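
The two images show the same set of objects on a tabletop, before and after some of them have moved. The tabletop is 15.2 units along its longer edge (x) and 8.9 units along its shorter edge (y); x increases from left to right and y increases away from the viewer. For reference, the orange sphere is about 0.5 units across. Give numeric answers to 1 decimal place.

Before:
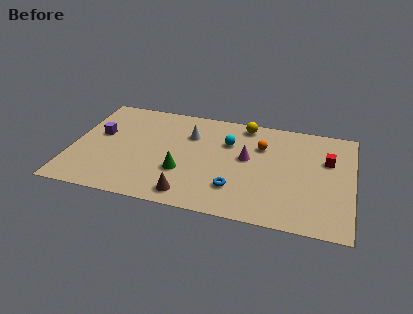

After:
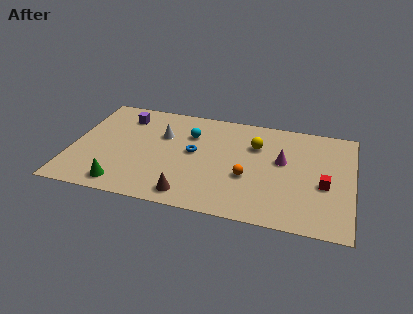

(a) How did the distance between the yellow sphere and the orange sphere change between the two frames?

+0.8

The distance was about 2.0 in the first image and 2.8 in the second, so they moved 0.8 units further apart.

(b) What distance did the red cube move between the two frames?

2.1

From (13.8, 5.8) to (13.7, 3.7), the red cube covered √(0.1² + 2.1²) ≈ 2.1 units.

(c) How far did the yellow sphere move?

1.8

The yellow sphere moved from about (9.2, 7.9) to (9.9, 6.2), a distance of √(0.7² + 1.7²) ≈ 1.8.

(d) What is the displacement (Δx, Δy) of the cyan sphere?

(-2.1, 0.2)

The cyan sphere started near (8.4, 6.1) and ended near (6.3, 6.3).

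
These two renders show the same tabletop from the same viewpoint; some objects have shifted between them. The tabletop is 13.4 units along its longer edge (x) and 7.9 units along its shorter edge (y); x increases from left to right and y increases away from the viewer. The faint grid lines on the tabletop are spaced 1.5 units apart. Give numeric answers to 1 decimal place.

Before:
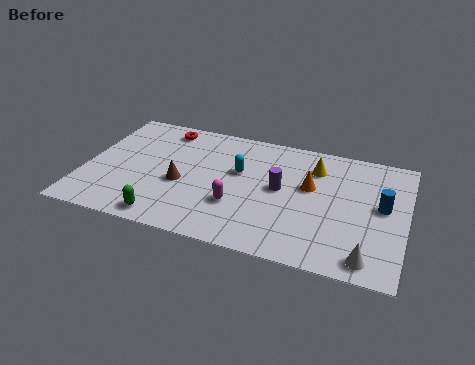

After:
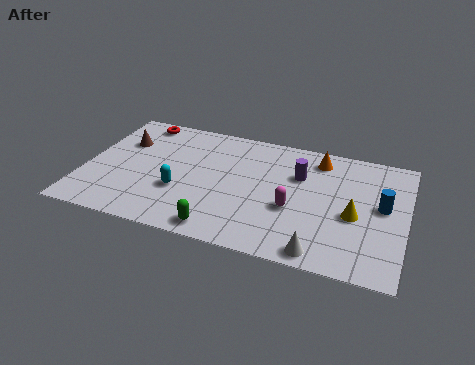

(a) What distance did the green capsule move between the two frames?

2.3

From (3.7, 0.9) to (6.0, 0.9), the green capsule covered √(2.3² + 0.0²) ≈ 2.3 units.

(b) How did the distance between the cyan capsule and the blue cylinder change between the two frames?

+2.4

They were about 6.0 units apart before and 8.4 after — 2.4 units further apart.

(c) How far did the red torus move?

1.1

From (3.0, 6.8) to (1.9, 7.0), the red torus covered √(1.1² + 0.2²) ≈ 1.1 units.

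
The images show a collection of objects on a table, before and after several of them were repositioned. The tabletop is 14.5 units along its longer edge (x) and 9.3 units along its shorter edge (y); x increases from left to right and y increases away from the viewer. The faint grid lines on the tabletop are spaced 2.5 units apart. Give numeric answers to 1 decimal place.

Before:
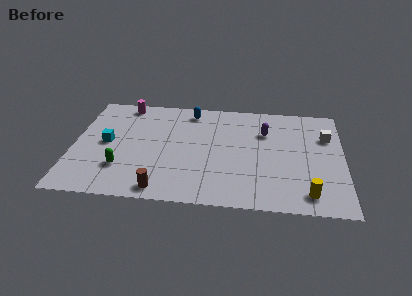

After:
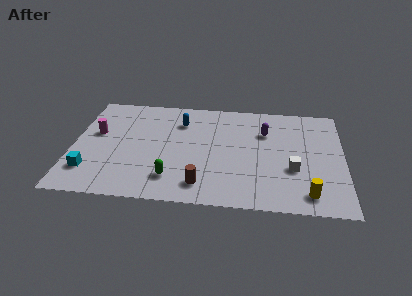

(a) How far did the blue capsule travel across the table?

1.1

From (6.2, 8.0) to (5.7, 7.0), the blue capsule covered √(0.5² + 1.0²) ≈ 1.1 units.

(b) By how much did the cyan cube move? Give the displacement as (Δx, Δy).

(-0.8, -2.5)

The cyan cube started near (1.8, 4.7) and ended near (1.0, 2.2).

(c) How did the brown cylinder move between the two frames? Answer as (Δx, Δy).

(2.1, 0.6)

The brown cylinder started near (4.9, 1.0) and ended near (7.0, 1.6).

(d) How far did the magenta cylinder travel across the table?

3.1

The magenta cylinder was near (2.6, 8.3) before and (1.2, 5.5) after, so it travelled √(1.4² + 2.8²) ≈ 3.1 units.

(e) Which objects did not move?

the purple capsule and the yellow cylinder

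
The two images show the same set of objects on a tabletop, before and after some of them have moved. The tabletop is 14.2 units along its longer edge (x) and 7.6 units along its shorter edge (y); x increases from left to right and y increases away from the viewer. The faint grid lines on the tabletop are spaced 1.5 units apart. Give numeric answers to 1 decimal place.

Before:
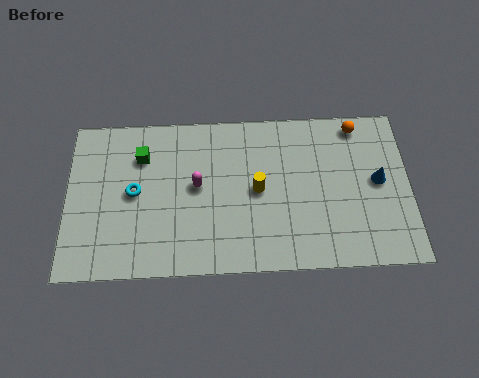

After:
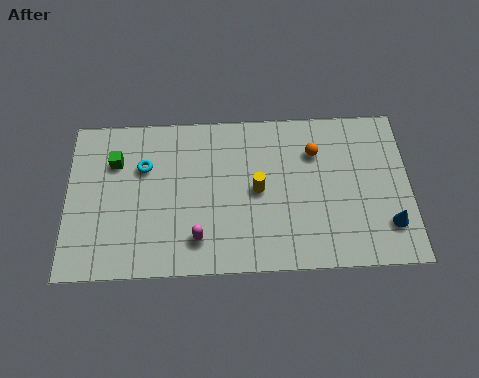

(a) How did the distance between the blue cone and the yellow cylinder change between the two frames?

+0.7

Before: roughly 5.0 units apart; after: 5.7. That's 0.7 units further apart.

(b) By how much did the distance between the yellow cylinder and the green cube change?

+1.0

They were about 5.1 units apart before and 6.1 after — 1.0 units further apart.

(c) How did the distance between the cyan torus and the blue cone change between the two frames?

+0.5

Before: roughly 10.1 units apart; after: 10.6. That's 0.5 units further apart.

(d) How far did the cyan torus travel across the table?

1.3

The cyan torus was near (2.8, 3.9) before and (3.2, 5.1) after, so it travelled √(0.4² + 1.2²) ≈ 1.3 units.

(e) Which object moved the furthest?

the magenta capsule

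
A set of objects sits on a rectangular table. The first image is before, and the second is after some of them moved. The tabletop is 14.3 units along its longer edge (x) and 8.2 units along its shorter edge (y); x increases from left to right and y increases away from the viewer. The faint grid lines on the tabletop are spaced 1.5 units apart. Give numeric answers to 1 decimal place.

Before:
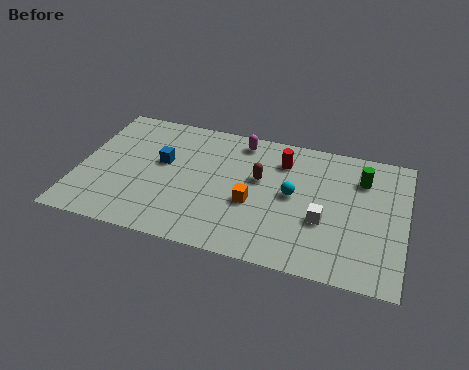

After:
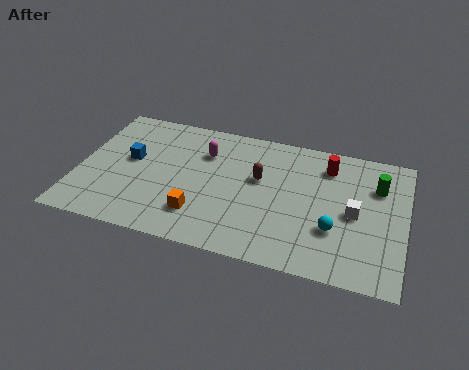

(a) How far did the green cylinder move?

0.8

From (12.3, 6.1) to (13.0, 5.8), the green cylinder covered √(0.7² + 0.3²) ≈ 0.8 units.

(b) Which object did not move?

the brown capsule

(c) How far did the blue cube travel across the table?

1.4

The blue cube was near (3.6, 4.8) before and (2.2, 4.6) after, so it travelled √(1.4² + 0.2²) ≈ 1.4 units.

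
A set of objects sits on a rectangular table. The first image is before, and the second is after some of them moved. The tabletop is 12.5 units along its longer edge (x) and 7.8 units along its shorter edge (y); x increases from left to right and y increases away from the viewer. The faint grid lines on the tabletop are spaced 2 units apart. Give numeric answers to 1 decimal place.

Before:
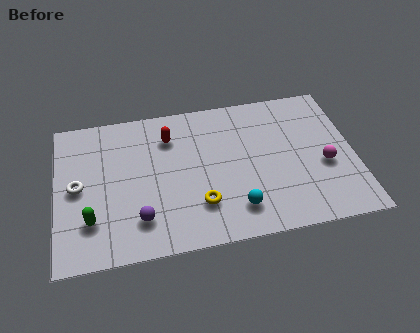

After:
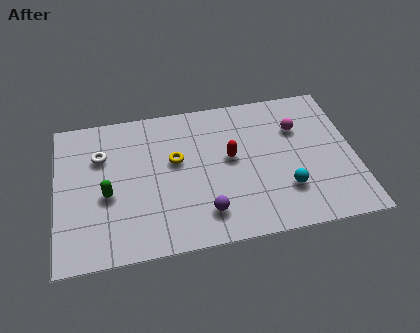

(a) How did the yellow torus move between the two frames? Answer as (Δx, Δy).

(-0.9, 2.5)

The yellow torus was at about (5.9, 2.1) and moved to about (5.0, 4.6).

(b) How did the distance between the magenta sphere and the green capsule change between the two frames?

-1.5

They were about 9.9 units apart before and 8.4 after — 1.5 units closer together.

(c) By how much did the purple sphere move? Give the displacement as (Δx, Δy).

(2.7, -0.2)

The purple sphere started near (3.4, 1.8) and ended near (6.1, 1.6).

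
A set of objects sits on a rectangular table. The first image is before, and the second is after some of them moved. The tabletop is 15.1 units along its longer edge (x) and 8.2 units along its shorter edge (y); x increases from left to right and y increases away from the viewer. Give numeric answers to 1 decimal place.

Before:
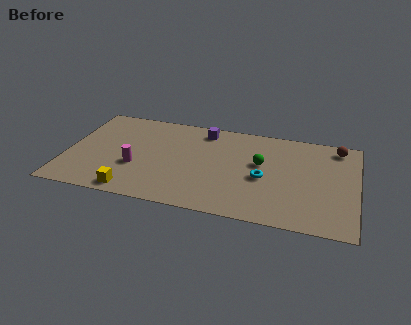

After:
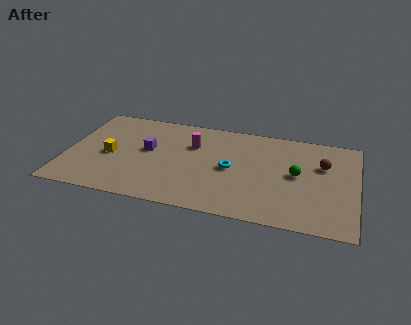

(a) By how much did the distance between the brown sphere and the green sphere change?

-2.8

The distance was about 4.5 in the first image and 1.7 in the second, so they moved 2.8 units closer together.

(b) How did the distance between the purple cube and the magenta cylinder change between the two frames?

-2.7

They were about 5.2 units apart before and 2.5 after — 2.7 units closer together.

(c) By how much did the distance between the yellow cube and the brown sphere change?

-0.9

Before: roughly 12.0 units apart; after: 11.1. That's 0.9 units closer together.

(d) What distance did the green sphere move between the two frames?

2.0

From (10.1, 4.8) to (12.0, 4.3), the green sphere covered √(1.9² + 0.5²) ≈ 2.0 units.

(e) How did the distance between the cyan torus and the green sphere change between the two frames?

+2.2

They were about 1.2 units apart before and 3.4 after — 2.2 units further apart.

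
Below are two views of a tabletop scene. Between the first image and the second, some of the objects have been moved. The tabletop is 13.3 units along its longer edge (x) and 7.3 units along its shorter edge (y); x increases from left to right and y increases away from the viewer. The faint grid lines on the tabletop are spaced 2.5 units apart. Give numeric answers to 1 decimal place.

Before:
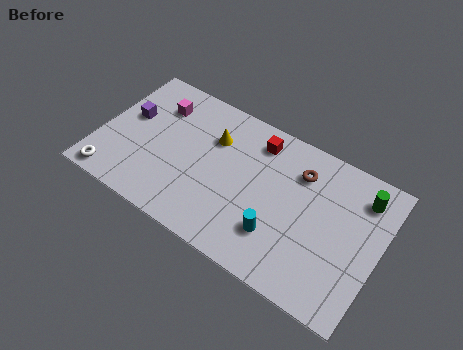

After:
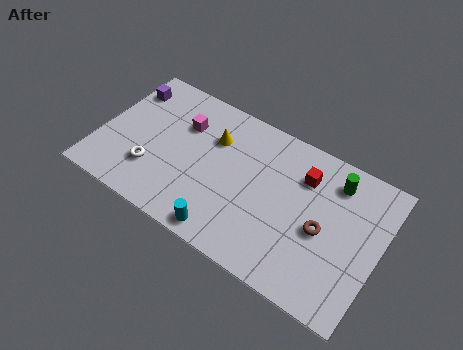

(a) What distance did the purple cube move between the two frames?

1.5

From (1.2, 4.3) to (0.8, 5.7), the purple cube covered √(0.4² + 1.4²) ≈ 1.5 units.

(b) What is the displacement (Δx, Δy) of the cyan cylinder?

(-2.3, -1.2)

The cyan cylinder was at about (8.8, 2.0) and moved to about (6.5, 0.8).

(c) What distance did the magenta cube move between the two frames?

1.4

The magenta cube was near (2.4, 5.5) before and (3.7, 5.1) after, so it travelled √(1.3² + 0.4²) ≈ 1.4 units.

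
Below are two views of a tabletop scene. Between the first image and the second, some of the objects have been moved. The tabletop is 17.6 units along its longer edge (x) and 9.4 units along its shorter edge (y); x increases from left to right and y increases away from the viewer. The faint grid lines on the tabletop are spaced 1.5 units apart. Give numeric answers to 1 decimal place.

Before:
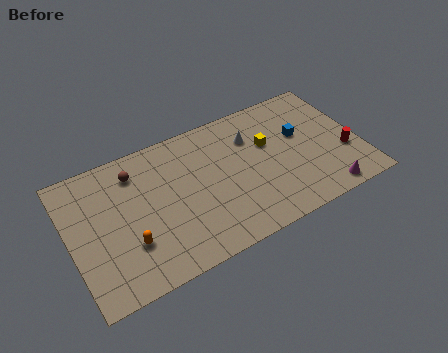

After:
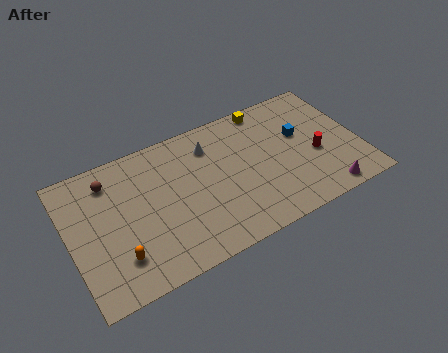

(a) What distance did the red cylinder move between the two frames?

1.8

The red cylinder was near (16.6, 3.3) before and (14.9, 3.9) after, so it travelled √(1.7² + 0.6²) ≈ 1.8 units.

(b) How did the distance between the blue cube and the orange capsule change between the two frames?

+0.8

They were about 11.3 units apart before and 12.1 after — 0.8 units further apart.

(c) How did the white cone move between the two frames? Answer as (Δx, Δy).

(-2.5, 0.5)

The white cone started near (11.3, 6.8) and ended near (8.8, 7.3).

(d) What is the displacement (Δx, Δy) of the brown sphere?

(-1.5, 0.1)

From the two frames, the brown sphere sits at roughly (4.2, 7.5) before and (2.7, 7.6) after.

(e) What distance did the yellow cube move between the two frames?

2.6

The yellow cube moved from about (12.2, 5.9) to (12.5, 8.5), a distance of √(0.3² + 2.6²) ≈ 2.6.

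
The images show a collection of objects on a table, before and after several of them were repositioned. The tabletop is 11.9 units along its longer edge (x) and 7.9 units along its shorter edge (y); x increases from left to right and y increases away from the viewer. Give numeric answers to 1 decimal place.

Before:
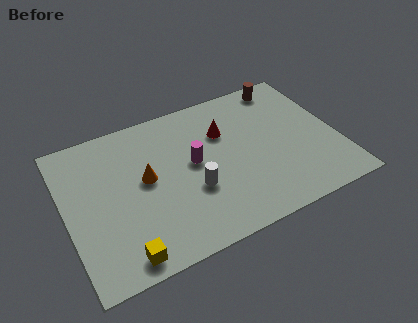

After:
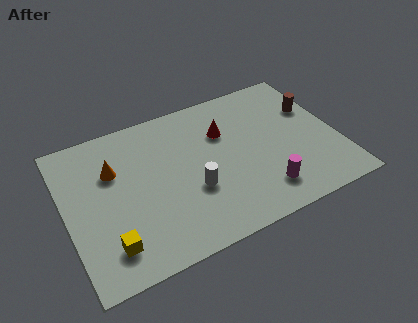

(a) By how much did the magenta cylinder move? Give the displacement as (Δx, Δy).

(2.7, -2.7)

From the two frames, the magenta cylinder sits at roughly (5.6, 4.3) before and (8.3, 1.6) after.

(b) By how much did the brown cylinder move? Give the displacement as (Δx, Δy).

(1.0, -1.8)

The brown cylinder was at about (10.1, 7.0) and moved to about (11.1, 5.2).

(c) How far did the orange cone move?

1.6

From (3.5, 4.3) to (2.2, 5.3), the orange cone covered √(1.3² + 1.0²) ≈ 1.6 units.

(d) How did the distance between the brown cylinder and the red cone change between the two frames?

+0.6

They were about 3.4 units apart before and 4.0 after — 0.6 units further apart.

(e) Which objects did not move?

the white cylinder and the red cone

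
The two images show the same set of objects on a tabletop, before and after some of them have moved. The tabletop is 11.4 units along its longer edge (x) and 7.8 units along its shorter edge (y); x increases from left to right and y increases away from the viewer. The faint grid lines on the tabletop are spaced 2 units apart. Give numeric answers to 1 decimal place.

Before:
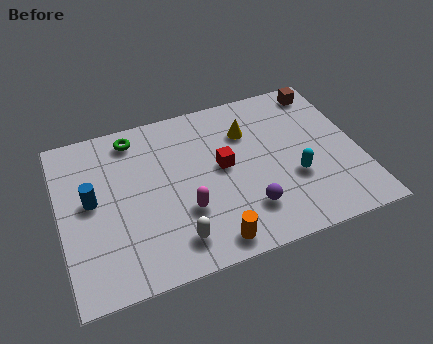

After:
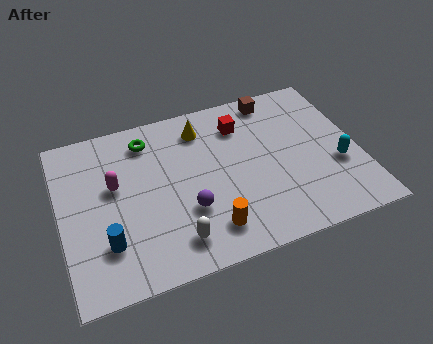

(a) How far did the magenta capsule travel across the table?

3.2

The magenta capsule moved from about (4.6, 2.6) to (2.1, 4.6), a distance of √(2.5² + 2.0²) ≈ 3.2.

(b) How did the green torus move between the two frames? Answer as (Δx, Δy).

(0.5, -0.3)

The green torus was at about (3.0, 6.7) and moved to about (3.5, 6.4).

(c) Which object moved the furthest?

the magenta capsule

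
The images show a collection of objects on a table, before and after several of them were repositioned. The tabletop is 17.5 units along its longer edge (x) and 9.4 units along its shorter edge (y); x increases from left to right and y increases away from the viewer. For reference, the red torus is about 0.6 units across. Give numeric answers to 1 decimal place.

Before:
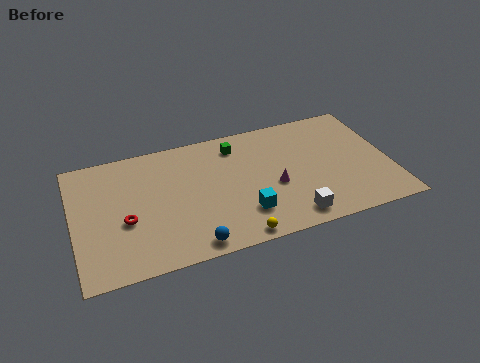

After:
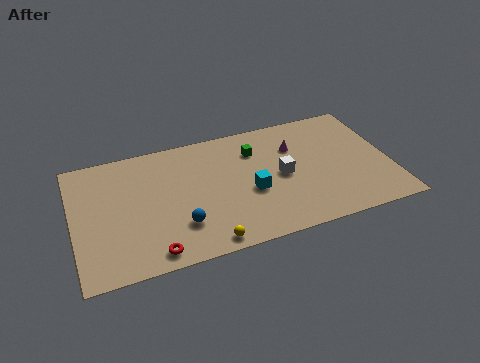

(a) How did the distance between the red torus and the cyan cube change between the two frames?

-0.3

The distance was about 6.6 in the first image and 6.3 in the second, so they moved 0.3 units closer together.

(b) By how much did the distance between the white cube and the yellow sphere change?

+2.7

The distance was about 3.1 in the first image and 5.8 in the second, so they moved 2.7 units further apart.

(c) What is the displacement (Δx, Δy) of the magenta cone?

(1.4, 2.7)

The magenta cone was at about (11.0, 3.9) and moved to about (12.4, 6.6).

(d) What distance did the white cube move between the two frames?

3.3

The white cube was near (11.7, 1.3) before and (11.5, 4.6) after, so it travelled √(0.2² + 3.3²) ≈ 3.3 units.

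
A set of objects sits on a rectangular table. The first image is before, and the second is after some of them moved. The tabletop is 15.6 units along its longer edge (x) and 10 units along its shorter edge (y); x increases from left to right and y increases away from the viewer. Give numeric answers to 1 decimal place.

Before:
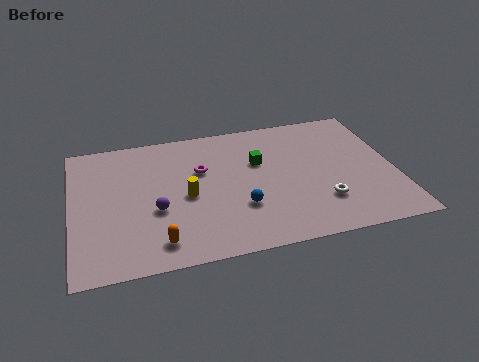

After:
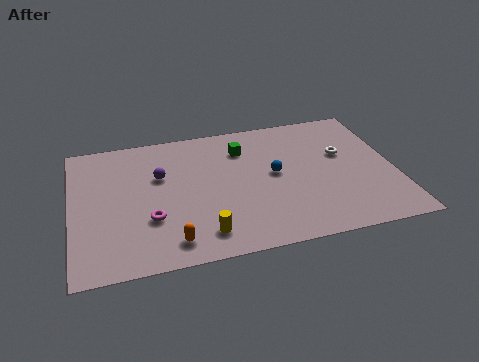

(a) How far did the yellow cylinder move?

3.0

The yellow cylinder moved from about (5.5, 4.6) to (6.1, 1.7), a distance of √(0.6² + 2.9²) ≈ 3.0.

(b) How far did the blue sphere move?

2.8

From (8.0, 3.2) to (9.8, 5.3), the blue sphere covered √(1.8² + 2.1²) ≈ 2.8 units.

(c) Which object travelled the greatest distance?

the magenta torus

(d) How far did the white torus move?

3.6

From (11.9, 2.7) to (13.2, 6.1), the white torus covered √(1.3² + 3.4²) ≈ 3.6 units.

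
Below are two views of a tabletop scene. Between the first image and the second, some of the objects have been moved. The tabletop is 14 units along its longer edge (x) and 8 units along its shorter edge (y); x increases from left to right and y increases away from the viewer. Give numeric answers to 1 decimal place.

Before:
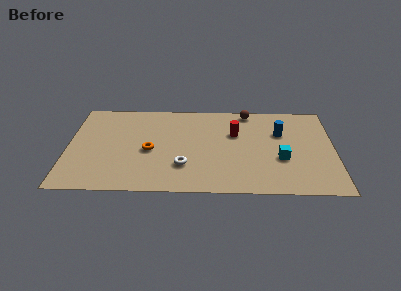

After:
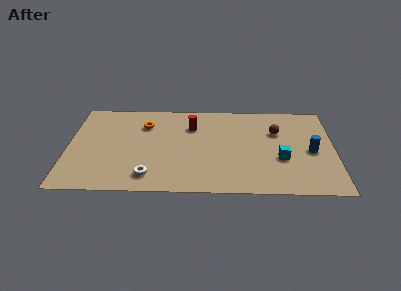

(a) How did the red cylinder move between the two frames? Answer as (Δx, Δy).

(-2.3, 0.6)

The red cylinder started near (8.8, 5.2) and ended near (6.5, 5.8).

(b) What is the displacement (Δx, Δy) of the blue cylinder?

(1.6, -1.6)

The blue cylinder started near (11.2, 5.3) and ended near (12.8, 3.7).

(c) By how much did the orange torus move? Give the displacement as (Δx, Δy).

(-0.3, 2.3)

From the two frames, the orange torus sits at roughly (4.3, 3.6) before and (4.0, 5.9) after.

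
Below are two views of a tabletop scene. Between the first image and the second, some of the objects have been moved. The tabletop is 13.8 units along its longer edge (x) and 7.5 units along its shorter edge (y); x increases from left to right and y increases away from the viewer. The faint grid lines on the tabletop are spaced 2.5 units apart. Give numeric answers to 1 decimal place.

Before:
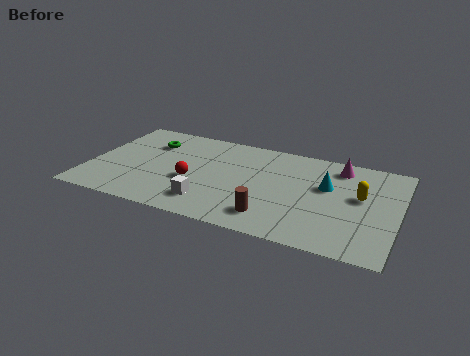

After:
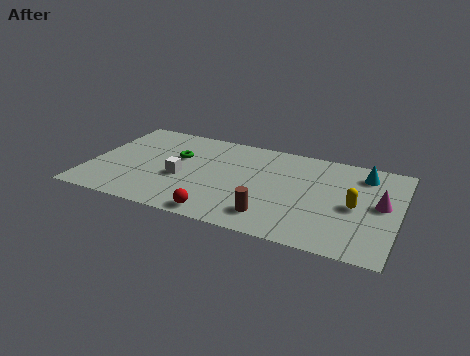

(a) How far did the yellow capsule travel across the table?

0.8

From (12.1, 4.3) to (11.9, 3.5), the yellow capsule covered √(0.2² + 0.8²) ≈ 0.8 units.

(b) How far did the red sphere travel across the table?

2.7

The red sphere moved from about (4.7, 3.0) to (6.2, 0.8), a distance of √(1.5² + 2.2²) ≈ 2.7.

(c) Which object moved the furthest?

the magenta cone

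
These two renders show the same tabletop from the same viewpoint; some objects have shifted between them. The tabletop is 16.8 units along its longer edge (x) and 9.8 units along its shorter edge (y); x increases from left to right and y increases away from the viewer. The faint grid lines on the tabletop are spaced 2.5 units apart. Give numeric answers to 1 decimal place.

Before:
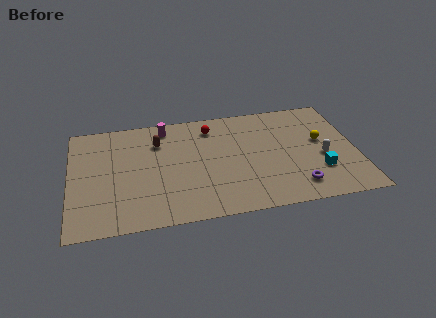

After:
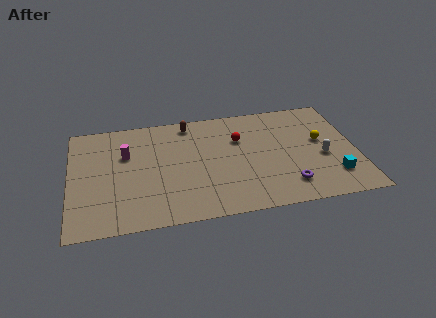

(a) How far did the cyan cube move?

1.0

From (14.5, 2.9) to (15.3, 2.3), the cyan cube covered √(0.8² + 0.6²) ≈ 1.0 units.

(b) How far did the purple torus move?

0.5

From (13.1, 1.8) to (12.6, 2.0), the purple torus covered √(0.5² + 0.2²) ≈ 0.5 units.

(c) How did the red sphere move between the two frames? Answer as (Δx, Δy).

(1.6, -1.4)

From the two frames, the red sphere sits at roughly (8.4, 8.0) before and (10.0, 6.6) after.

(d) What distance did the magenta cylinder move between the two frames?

3.2

From (5.7, 8.5) to (3.3, 6.4), the magenta cylinder covered √(2.4² + 2.1²) ≈ 3.2 units.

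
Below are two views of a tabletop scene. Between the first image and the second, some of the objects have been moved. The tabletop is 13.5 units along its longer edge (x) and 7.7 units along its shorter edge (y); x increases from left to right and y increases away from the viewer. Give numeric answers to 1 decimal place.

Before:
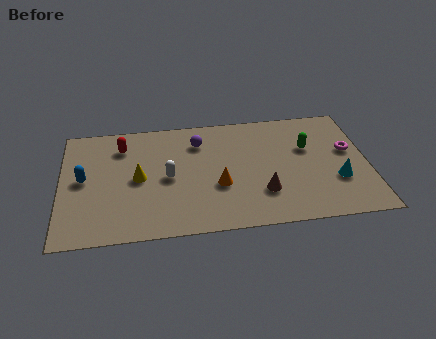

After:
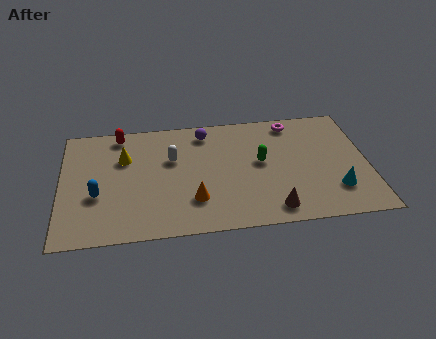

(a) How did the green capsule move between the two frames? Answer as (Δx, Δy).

(-2.1, -0.7)

From the two frames, the green capsule sits at roughly (10.9, 4.9) before and (8.8, 4.2) after.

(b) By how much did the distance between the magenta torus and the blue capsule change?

-2.2

The distance was about 11.7 in the first image and 9.5 in the second, so they moved 2.2 units closer together.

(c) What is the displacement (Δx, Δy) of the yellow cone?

(-0.6, 1.4)

The yellow cone started near (3.4, 3.8) and ended near (2.8, 5.2).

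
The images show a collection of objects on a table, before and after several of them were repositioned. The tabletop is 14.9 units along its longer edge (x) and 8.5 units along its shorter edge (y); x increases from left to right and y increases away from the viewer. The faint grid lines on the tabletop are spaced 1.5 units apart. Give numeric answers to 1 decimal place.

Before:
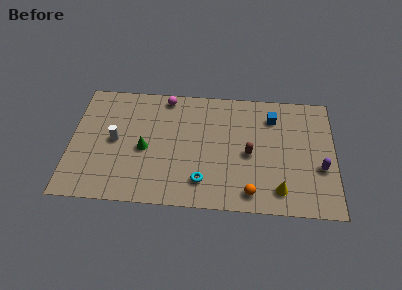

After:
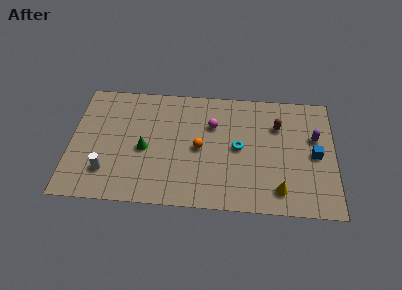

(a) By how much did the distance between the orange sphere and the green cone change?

-3.4

The distance was about 6.5 in the first image and 3.1 in the second, so they moved 3.4 units closer together.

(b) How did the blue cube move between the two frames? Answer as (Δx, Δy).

(2.4, -2.5)

From the two frames, the blue cube sits at roughly (11.4, 6.6) before and (13.8, 4.1) after.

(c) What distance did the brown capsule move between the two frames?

2.6

The brown capsule was near (10.1, 3.9) before and (11.7, 6.0) after, so it travelled √(1.6² + 2.1²) ≈ 2.6 units.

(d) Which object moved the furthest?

the orange sphere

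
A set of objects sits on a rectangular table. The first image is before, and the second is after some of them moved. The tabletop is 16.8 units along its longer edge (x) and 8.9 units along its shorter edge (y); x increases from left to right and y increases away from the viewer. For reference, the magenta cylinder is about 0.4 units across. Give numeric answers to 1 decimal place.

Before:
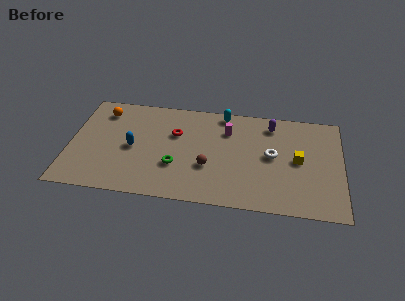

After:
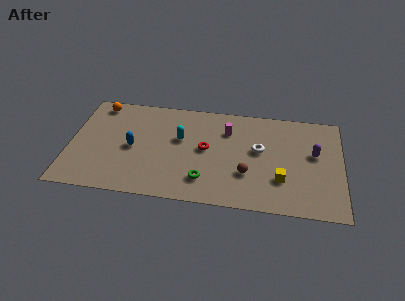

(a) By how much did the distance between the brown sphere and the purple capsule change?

-1.0

Before: roughly 5.7 units apart; after: 4.7. That's 1.0 units closer together.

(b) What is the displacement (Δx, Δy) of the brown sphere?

(2.4, -0.3)

The brown sphere was at about (8.6, 3.2) and moved to about (11.0, 2.9).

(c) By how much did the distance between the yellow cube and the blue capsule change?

-0.9

Before: roughly 10.2 units apart; after: 9.3. That's 0.9 units closer together.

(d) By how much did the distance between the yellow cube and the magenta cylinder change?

+0.3

Before: roughly 4.8 units apart; after: 5.1. That's 0.3 units further apart.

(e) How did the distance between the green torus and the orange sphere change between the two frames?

+2.6

The distance was about 6.3 in the first image and 8.9 in the second, so they moved 2.6 units further apart.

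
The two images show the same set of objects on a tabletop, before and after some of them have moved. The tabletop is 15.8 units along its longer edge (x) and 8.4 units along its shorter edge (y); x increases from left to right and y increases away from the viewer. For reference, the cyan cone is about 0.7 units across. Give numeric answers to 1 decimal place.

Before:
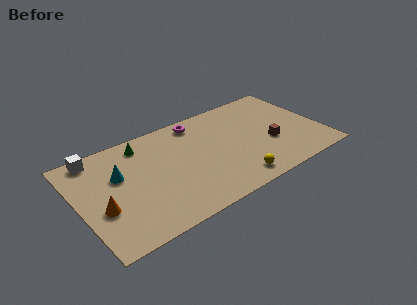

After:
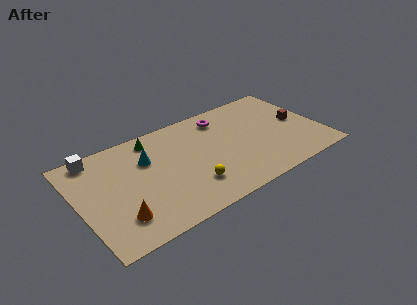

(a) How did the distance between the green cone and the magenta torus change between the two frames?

+0.9

The distance was about 3.7 in the first image and 4.6 in the second, so they moved 0.9 units further apart.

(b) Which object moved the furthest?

the yellow sphere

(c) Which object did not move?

the white cube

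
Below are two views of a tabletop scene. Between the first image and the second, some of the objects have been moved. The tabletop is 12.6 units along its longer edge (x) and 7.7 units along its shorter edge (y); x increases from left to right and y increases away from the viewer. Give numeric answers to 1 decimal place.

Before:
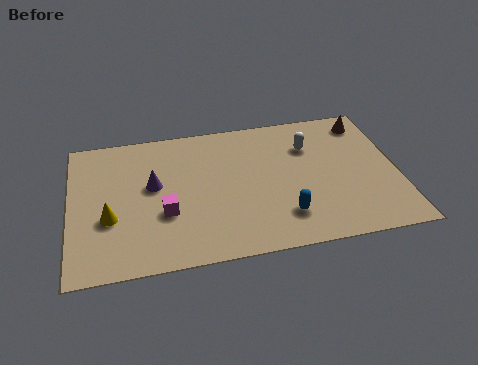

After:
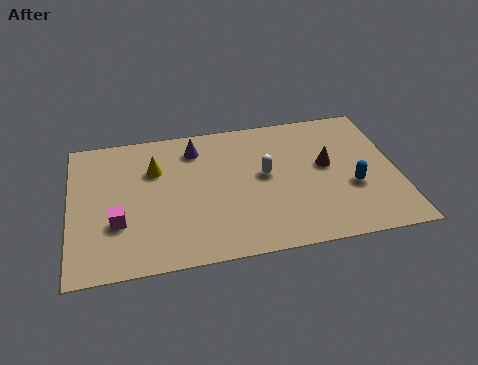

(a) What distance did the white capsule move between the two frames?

2.2

The white capsule moved from about (9.3, 5.5) to (7.5, 4.2), a distance of √(1.8² + 1.3²) ≈ 2.2.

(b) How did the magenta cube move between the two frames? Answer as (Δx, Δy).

(-1.8, -0.2)

The magenta cube started near (3.6, 2.8) and ended near (1.8, 2.6).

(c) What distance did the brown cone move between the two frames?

2.8

The brown cone moved from about (11.6, 6.5) to (9.9, 4.3), a distance of √(1.7² + 2.2²) ≈ 2.8.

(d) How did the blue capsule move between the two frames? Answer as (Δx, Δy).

(2.7, 1.1)

The blue capsule was at about (8.1, 1.8) and moved to about (10.8, 2.9).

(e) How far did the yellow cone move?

3.0

The yellow cone was near (1.5, 2.9) before and (3.3, 5.3) after, so it travelled √(1.8² + 2.4²) ≈ 3.0 units.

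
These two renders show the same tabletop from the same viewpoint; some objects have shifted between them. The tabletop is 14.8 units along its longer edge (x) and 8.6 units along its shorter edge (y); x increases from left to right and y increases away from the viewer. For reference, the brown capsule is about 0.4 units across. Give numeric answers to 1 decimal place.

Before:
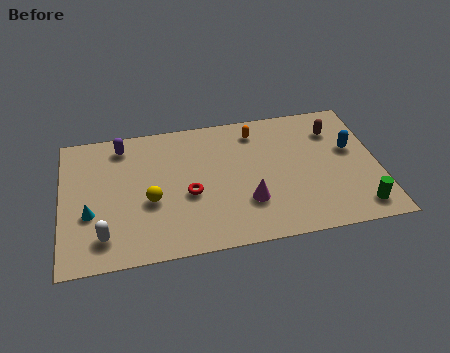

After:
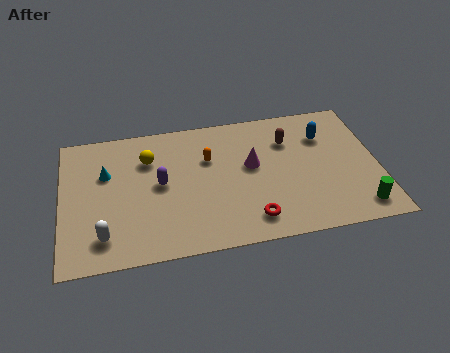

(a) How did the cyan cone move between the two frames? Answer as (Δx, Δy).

(0.8, 2.4)

The cyan cone started near (1.3, 3.2) and ended near (2.1, 5.6).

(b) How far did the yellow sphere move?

2.7

From (4.1, 3.5) to (4.1, 6.2), the yellow sphere covered √(0.0² + 2.7²) ≈ 2.7 units.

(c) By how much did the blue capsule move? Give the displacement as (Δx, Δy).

(-1.2, 1.1)

The blue capsule started near (13.6, 5.1) and ended near (12.4, 6.2).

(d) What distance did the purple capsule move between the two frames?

3.3

The purple capsule moved from about (2.9, 7.3) to (4.6, 4.5), a distance of √(1.7² + 2.8²) ≈ 3.3.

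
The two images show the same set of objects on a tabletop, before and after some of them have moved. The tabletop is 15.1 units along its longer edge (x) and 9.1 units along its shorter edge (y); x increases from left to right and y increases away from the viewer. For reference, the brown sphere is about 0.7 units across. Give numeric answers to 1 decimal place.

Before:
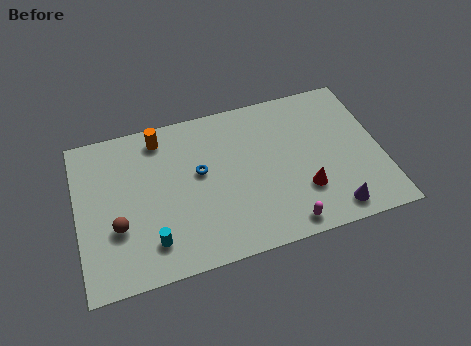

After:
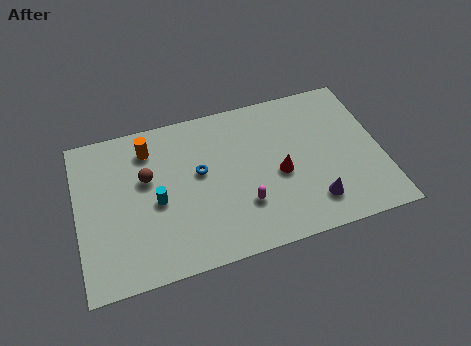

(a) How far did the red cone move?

1.7

From (11.1, 2.7) to (10.0, 4.0), the red cone covered √(1.1² + 1.3²) ≈ 1.7 units.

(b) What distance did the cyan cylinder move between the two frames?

2.2

The cyan cylinder moved from about (3.5, 1.9) to (3.9, 4.1), a distance of √(0.4² + 2.2²) ≈ 2.2.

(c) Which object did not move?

the blue torus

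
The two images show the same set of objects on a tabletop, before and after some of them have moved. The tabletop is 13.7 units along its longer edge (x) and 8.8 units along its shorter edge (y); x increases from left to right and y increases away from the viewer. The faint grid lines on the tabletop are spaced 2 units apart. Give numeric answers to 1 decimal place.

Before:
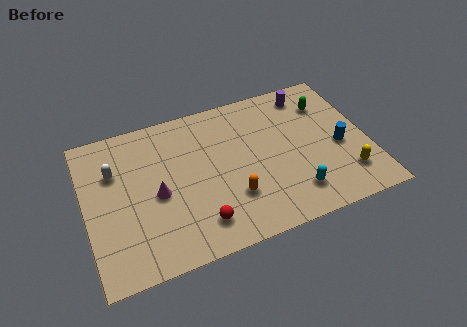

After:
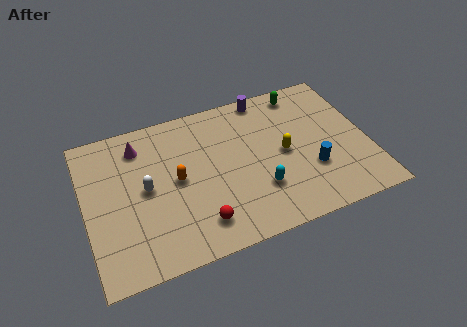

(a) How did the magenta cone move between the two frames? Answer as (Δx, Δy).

(-0.6, 3.1)

The magenta cone started near (3.4, 4.0) and ended near (2.8, 7.1).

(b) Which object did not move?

the red sphere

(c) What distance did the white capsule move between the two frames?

2.1

The white capsule moved from about (1.5, 6.0) to (2.9, 4.5), a distance of √(1.4² + 1.5²) ≈ 2.1.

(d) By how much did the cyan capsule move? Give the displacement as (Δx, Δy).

(-1.6, 0.8)

The cyan capsule started near (9.8, 1.8) and ended near (8.2, 2.6).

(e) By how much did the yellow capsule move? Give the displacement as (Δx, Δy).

(-2.8, 2.3)

The yellow capsule started near (12.4, 2.0) and ended near (9.6, 4.3).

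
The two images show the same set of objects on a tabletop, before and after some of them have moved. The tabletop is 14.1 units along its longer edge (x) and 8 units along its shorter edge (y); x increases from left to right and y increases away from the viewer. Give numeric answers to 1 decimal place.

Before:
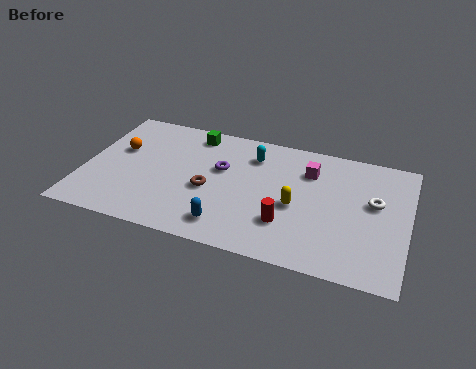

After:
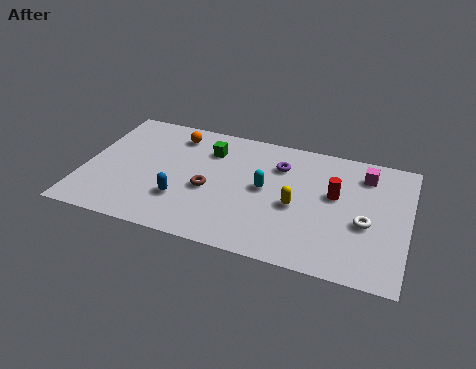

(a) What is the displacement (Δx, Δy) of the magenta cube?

(2.4, 0.5)

The magenta cube started near (9.7, 5.9) and ended near (12.1, 6.4).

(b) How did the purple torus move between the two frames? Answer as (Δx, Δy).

(2.5, 1.0)

The purple torus started near (5.9, 4.9) and ended near (8.4, 5.9).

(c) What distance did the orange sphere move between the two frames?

2.9

The orange sphere was near (1.4, 4.9) before and (3.7, 6.6) after, so it travelled √(2.3² + 1.7²) ≈ 2.9 units.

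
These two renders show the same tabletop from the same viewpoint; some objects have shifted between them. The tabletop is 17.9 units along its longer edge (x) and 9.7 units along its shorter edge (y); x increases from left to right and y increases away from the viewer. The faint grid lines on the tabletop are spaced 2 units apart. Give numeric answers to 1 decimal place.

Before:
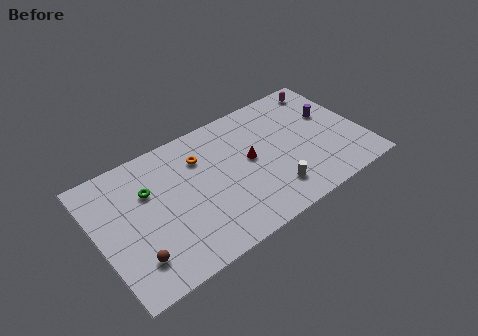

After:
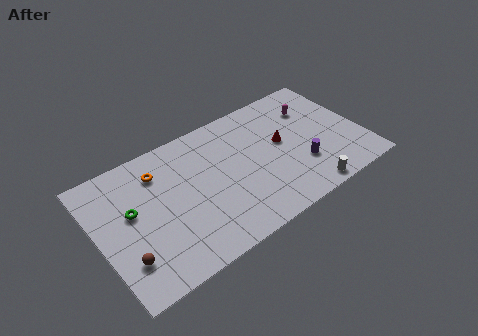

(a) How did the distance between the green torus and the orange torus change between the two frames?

-0.8

Before: roughly 3.6 units apart; after: 2.8. That's 0.8 units closer together.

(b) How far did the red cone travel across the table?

2.3

The red cone was near (10.3, 5.2) before and (12.6, 5.4) after, so it travelled √(2.3² + 0.2²) ≈ 2.3 units.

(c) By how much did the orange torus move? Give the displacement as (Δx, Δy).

(-2.8, 0.4)

The orange torus was at about (7.2, 7.1) and moved to about (4.4, 7.5).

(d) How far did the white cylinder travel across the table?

2.4

From (11.3, 2.1) to (13.4, 0.9), the white cylinder covered √(2.1² + 1.2²) ≈ 2.4 units.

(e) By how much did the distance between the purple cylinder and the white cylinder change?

-4.1

They were about 6.2 units apart before and 2.1 after — 4.1 units closer together.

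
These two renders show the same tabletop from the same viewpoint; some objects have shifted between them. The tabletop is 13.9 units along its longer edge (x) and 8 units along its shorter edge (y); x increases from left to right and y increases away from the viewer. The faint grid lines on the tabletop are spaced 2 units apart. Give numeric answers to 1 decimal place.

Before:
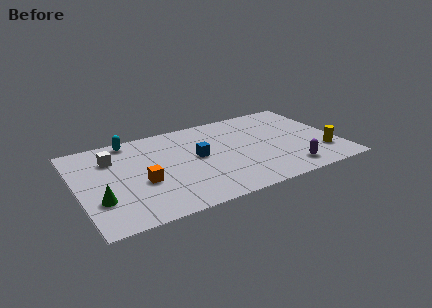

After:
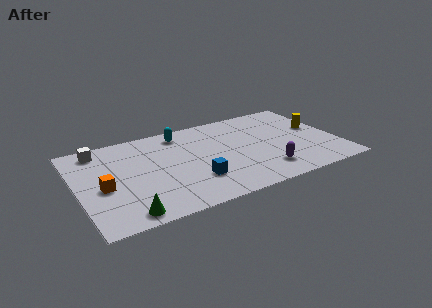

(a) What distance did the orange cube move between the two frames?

2.0

From (3.3, 3.2) to (1.3, 3.5), the orange cube covered √(2.0² + 0.3²) ≈ 2.0 units.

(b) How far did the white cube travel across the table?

1.2

From (2.0, 5.9) to (1.4, 6.9), the white cube covered √(0.6² + 1.0²) ≈ 1.2 units.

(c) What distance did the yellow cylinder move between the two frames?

2.5

The yellow cylinder was near (12.9, 2.1) before and (13.0, 4.6) after, so it travelled √(0.1² + 2.5²) ≈ 2.5 units.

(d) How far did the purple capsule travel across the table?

1.3

The purple capsule was near (10.9, 1.3) before and (9.7, 1.7) after, so it travelled √(1.2² + 0.4²) ≈ 1.3 units.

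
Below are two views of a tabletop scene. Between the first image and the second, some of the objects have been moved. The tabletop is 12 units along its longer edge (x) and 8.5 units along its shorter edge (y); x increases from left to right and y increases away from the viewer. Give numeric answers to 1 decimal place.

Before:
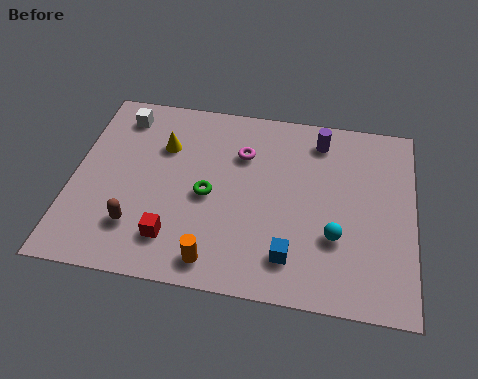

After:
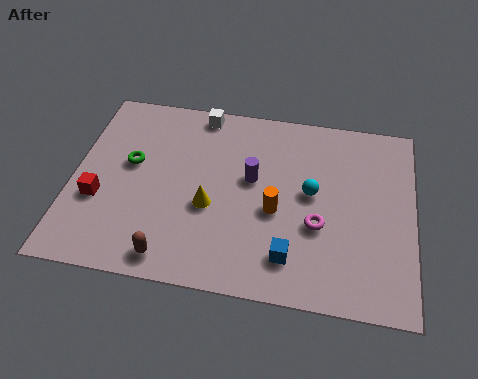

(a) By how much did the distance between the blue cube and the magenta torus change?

-3.0

They were about 4.7 units apart before and 1.7 after — 3.0 units closer together.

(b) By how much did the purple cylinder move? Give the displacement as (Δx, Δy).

(-2.3, -2.2)

The purple cylinder was at about (8.6, 7.1) and moved to about (6.3, 4.9).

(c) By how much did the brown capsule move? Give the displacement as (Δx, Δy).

(1.3, -1.1)

The brown capsule was at about (2.4, 2.1) and moved to about (3.7, 1.0).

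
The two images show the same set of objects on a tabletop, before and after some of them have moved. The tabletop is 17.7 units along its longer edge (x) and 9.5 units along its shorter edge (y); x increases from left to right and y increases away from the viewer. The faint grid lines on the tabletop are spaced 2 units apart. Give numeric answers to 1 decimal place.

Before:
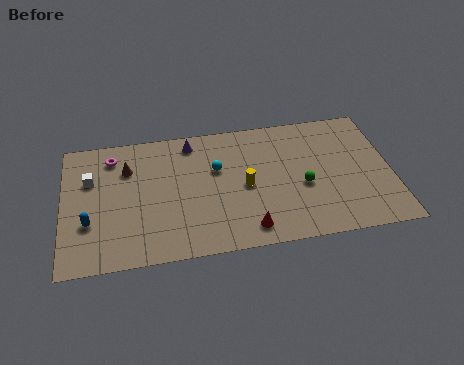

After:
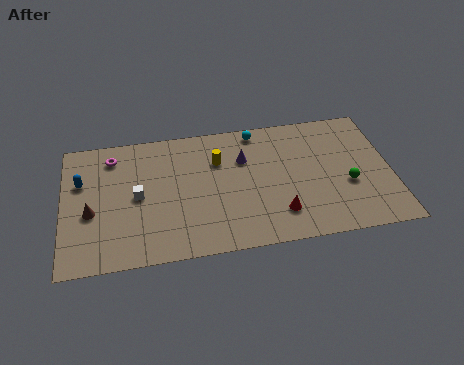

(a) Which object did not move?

the magenta torus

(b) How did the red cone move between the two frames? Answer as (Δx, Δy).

(1.7, 0.8)

The red cone started near (9.8, 1.4) and ended near (11.5, 2.2).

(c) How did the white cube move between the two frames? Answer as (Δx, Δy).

(2.5, -1.6)

The white cube started near (1.5, 6.3) and ended near (4.0, 4.7).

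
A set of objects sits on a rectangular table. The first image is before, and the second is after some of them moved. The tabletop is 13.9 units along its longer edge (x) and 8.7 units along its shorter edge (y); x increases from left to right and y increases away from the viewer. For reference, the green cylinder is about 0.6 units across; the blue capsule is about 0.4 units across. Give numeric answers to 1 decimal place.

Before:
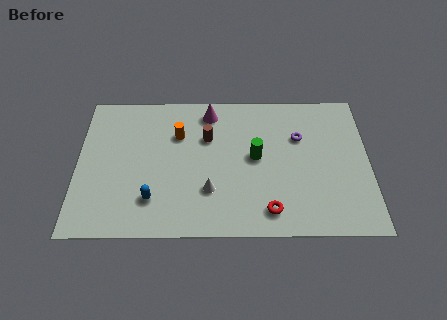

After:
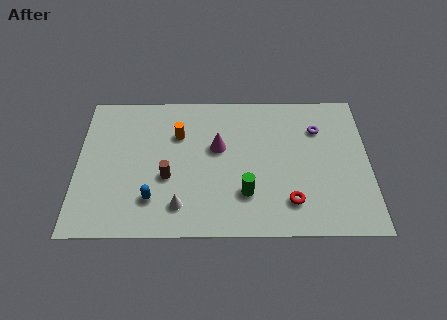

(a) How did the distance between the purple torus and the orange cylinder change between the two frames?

+0.9

Before: roughly 5.8 units apart; after: 6.7. That's 0.9 units further apart.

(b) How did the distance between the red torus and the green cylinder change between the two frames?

-1.1

Before: roughly 3.3 units apart; after: 2.2. That's 1.1 units closer together.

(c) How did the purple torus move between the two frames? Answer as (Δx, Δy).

(0.9, 0.5)

From the two frames, the purple torus sits at roughly (10.6, 5.8) before and (11.5, 6.3) after.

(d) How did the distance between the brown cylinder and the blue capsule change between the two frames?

-3.0

Before: roughly 4.5 units apart; after: 1.5. That's 3.0 units closer together.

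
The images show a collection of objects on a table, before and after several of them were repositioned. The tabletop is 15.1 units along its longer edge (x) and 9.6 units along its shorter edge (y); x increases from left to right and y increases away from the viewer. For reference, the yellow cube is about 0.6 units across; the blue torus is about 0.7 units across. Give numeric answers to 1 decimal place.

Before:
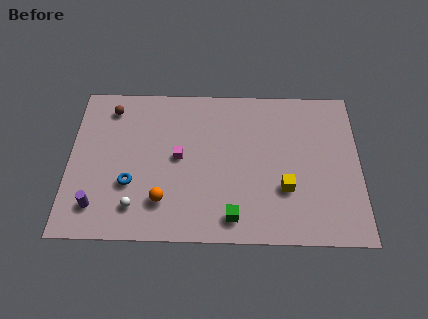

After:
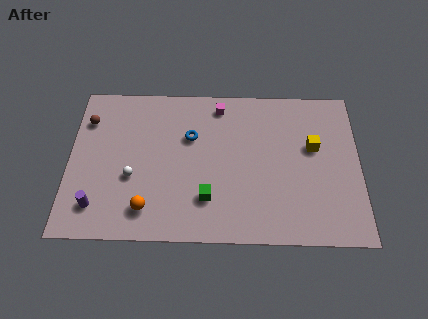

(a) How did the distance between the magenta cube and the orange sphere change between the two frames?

+4.7

The distance was about 2.8 in the first image and 7.5 in the second, so they moved 4.7 units further apart.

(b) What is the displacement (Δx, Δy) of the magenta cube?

(2.1, 3.3)

The magenta cube started near (5.7, 5.0) and ended near (7.8, 8.3).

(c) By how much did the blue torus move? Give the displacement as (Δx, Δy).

(3.1, 3.0)

The blue torus started near (3.2, 3.3) and ended near (6.3, 6.3).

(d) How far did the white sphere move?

1.8

The white sphere moved from about (3.5, 1.9) to (3.3, 3.7), a distance of √(0.2² + 1.8²) ≈ 1.8.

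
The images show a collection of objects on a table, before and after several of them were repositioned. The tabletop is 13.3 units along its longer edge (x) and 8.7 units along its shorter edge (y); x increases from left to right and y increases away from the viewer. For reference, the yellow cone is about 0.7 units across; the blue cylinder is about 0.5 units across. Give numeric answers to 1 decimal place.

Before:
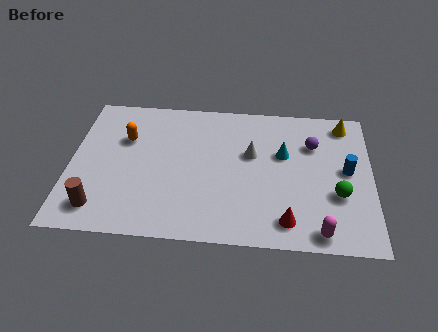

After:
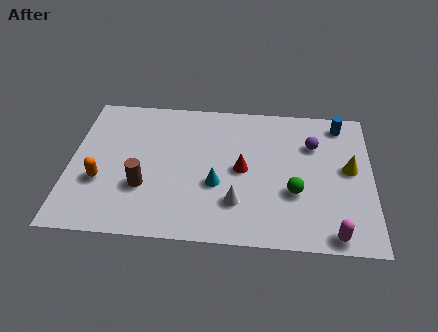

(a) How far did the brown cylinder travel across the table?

2.4

The brown cylinder was near (1.4, 1.5) before and (3.3, 2.9) after, so it travelled √(1.9² + 1.4²) ≈ 2.4 units.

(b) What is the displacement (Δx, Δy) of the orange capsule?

(-1.0, -2.7)

The orange capsule was at about (2.4, 5.8) and moved to about (1.4, 3.1).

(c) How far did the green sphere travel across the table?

1.9

The green sphere moved from about (11.8, 3.1) to (9.9, 3.1), a distance of √(1.9² + 0.0²) ≈ 1.9.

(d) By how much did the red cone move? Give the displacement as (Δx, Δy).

(-2.0, 2.9)

From the two frames, the red cone sits at roughly (9.6, 1.4) before and (7.6, 4.3) after.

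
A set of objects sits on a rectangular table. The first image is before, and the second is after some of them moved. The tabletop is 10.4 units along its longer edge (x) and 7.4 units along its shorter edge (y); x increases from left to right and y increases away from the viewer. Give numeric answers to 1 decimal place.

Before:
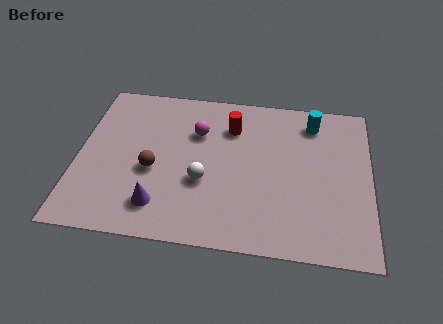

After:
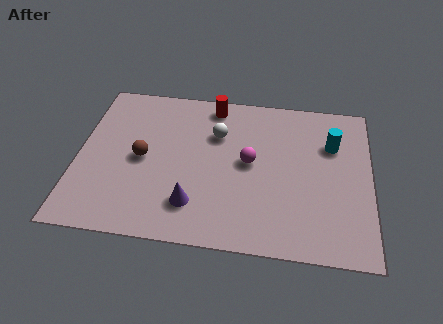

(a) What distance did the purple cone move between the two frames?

1.2

The purple cone moved from about (3.0, 1.5) to (4.2, 1.7), a distance of √(1.2² + 0.2²) ≈ 1.2.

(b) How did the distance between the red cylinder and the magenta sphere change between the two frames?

+1.7

They were about 1.3 units apart before and 3.0 after — 1.7 units further apart.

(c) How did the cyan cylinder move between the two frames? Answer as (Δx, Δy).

(0.7, -1.0)

The cyan cylinder was at about (8.3, 6.1) and moved to about (9.0, 5.1).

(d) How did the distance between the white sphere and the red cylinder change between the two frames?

-1.4

Before: roughly 2.8 units apart; after: 1.4. That's 1.4 units closer together.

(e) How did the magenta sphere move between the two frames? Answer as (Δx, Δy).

(1.9, -1.2)

The magenta sphere was at about (4.2, 5.1) and moved to about (6.1, 3.9).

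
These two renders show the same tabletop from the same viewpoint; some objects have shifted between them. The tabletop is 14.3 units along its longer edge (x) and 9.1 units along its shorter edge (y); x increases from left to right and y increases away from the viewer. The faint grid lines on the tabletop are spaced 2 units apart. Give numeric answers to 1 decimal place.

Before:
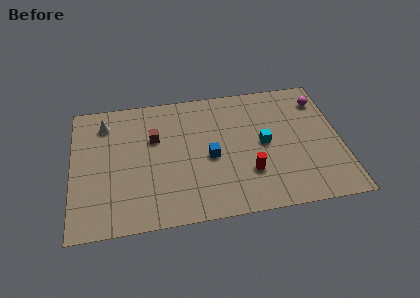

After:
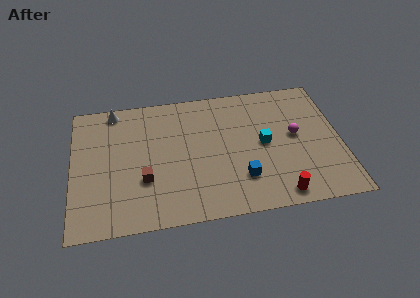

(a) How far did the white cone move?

1.0

From (1.8, 7.3) to (2.3, 8.2), the white cone covered √(0.5² + 0.9²) ≈ 1.0 units.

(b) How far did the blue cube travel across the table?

2.3

The blue cube was near (7.3, 4.1) before and (8.9, 2.4) after, so it travelled √(1.6² + 1.7²) ≈ 2.3 units.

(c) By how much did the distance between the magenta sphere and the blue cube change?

-2.9

Before: roughly 6.8 units apart; after: 3.9. That's 2.9 units closer together.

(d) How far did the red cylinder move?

2.3

The red cylinder was near (9.3, 2.7) before and (10.8, 1.0) after, so it travelled √(1.5² + 1.7²) ≈ 2.3 units.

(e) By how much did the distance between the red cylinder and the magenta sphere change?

-2.0

They were about 6.1 units apart before and 4.1 after — 2.0 units closer together.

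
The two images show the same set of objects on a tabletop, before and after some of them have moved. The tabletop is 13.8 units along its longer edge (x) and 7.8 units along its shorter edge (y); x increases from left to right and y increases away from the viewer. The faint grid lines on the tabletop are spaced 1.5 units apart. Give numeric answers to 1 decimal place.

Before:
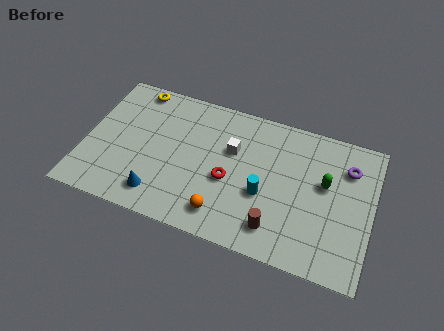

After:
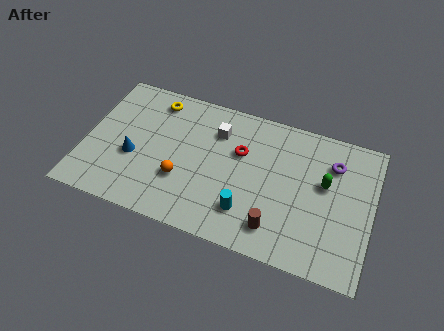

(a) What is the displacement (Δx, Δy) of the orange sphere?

(-2.1, 1.2)

From the two frames, the orange sphere sits at roughly (6.9, 1.4) before and (4.8, 2.6) after.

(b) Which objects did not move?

the green capsule and the brown cylinder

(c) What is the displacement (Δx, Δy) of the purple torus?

(-0.7, 0.0)

The purple torus was at about (12.5, 5.8) and moved to about (11.8, 5.8).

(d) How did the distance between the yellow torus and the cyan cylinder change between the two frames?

-0.9

The distance was about 7.7 in the first image and 6.8 in the second, so they moved 0.9 units closer together.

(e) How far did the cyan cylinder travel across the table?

1.4

The cyan cylinder was near (8.7, 3.1) before and (8.0, 1.9) after, so it travelled √(0.7² + 1.2²) ≈ 1.4 units.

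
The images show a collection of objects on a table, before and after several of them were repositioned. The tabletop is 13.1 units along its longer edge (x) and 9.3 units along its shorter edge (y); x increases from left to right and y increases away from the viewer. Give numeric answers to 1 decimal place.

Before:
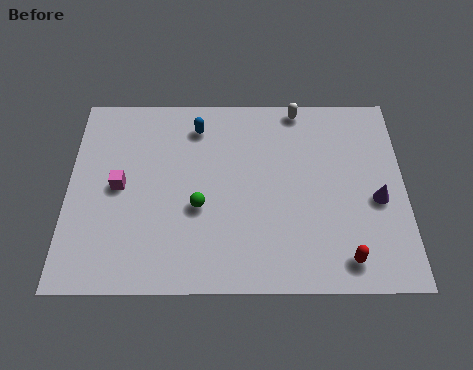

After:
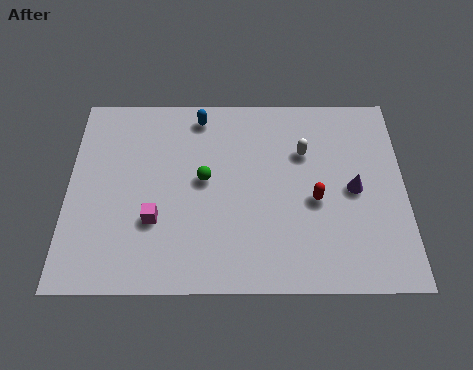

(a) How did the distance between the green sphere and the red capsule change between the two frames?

-1.7

They were about 6.1 units apart before and 4.4 after — 1.7 units closer together.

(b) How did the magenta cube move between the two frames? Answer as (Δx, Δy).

(1.4, -1.6)

The magenta cube started near (2.0, 4.7) and ended near (3.4, 3.1).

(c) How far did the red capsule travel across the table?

2.9

The red capsule moved from about (10.7, 1.3) to (9.6, 4.0), a distance of √(1.1² + 2.7²) ≈ 2.9.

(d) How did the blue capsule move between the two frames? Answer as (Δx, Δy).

(0.1, 0.5)

The blue capsule was at about (5.0, 7.6) and moved to about (5.1, 8.1).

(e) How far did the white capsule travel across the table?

2.2

The white capsule was near (9.0, 8.5) before and (9.2, 6.3) after, so it travelled √(0.2² + 2.2²) ≈ 2.2 units.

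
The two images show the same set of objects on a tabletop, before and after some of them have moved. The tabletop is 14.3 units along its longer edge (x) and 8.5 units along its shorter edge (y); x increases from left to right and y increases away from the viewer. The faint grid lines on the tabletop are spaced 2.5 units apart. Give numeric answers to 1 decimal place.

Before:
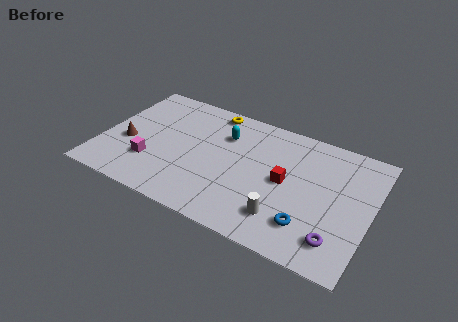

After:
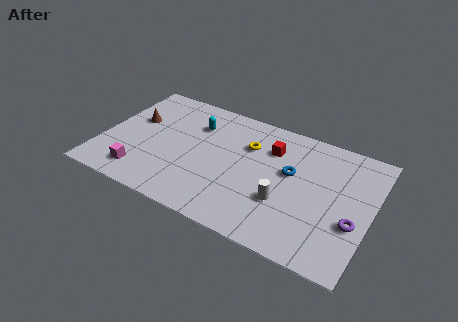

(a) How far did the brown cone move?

1.8

From (1.4, 3.4) to (1.5, 5.2), the brown cone covered √(0.1² + 1.8²) ≈ 1.8 units.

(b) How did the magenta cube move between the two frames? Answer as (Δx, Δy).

(-0.4, -1.0)

The magenta cube started near (2.8, 2.5) and ended near (2.4, 1.5).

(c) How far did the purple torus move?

1.6

From (12.8, 1.7) to (13.5, 3.1), the purple torus covered √(0.7² + 1.4²) ≈ 1.6 units.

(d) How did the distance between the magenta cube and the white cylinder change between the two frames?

+0.4

They were about 7.2 units apart before and 7.6 after — 0.4 units further apart.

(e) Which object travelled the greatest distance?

the blue torus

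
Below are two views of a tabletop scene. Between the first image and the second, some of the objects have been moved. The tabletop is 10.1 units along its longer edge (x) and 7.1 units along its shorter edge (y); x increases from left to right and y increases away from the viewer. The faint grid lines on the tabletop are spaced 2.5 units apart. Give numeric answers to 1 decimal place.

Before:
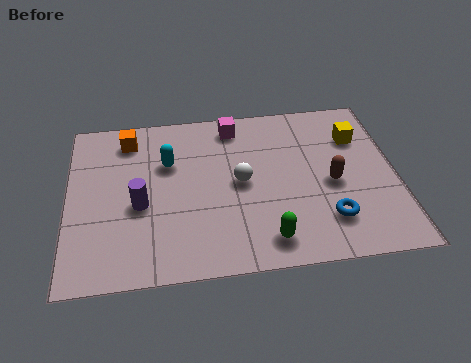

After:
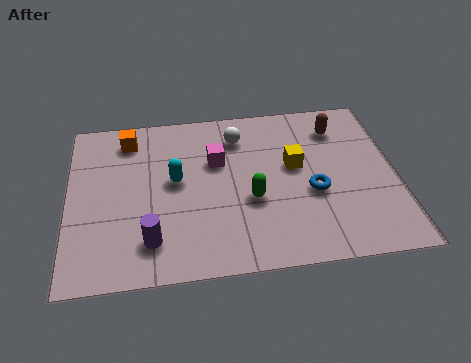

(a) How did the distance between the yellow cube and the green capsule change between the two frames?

-3.1

They were about 5.0 units apart before and 1.9 after — 3.1 units closer together.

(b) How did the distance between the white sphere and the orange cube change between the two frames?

-0.7

They were about 4.1 units apart before and 3.4 after — 0.7 units closer together.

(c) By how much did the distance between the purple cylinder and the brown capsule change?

+1.3

They were about 5.9 units apart before and 7.2 after — 1.3 units further apart.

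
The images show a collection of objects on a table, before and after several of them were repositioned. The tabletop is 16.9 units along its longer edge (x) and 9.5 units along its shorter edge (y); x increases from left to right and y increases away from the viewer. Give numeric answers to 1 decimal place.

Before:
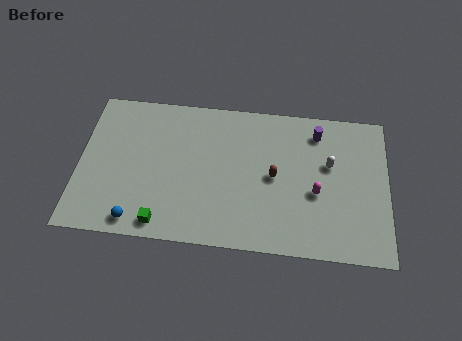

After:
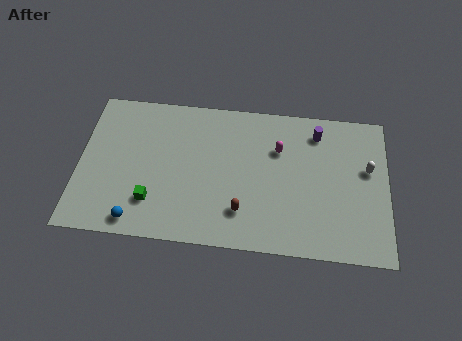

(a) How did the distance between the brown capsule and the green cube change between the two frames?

-2.1

The distance was about 7.0 in the first image and 4.9 in the second, so they moved 2.1 units closer together.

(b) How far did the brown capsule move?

2.9

From (10.7, 4.7) to (9.0, 2.3), the brown capsule covered √(1.7² + 2.4²) ≈ 2.9 units.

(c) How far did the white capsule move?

2.1

The white capsule was near (13.7, 5.8) before and (15.8, 5.7) after, so it travelled √(2.1² + 0.1²) ≈ 2.1 units.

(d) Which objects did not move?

the blue sphere and the purple cylinder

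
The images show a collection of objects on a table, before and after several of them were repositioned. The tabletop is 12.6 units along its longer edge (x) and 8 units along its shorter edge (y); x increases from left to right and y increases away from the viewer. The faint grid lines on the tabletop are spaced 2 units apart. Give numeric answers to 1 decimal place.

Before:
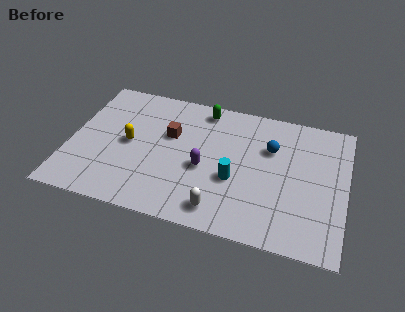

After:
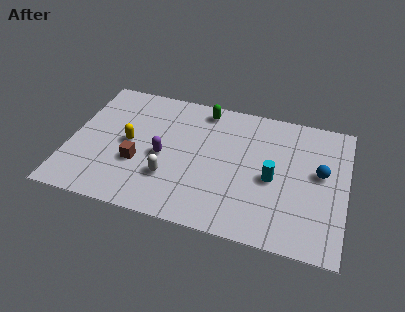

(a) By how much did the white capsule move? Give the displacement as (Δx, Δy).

(-2.4, 1.2)

From the two frames, the white capsule sits at roughly (7.1, 1.2) before and (4.7, 2.4) after.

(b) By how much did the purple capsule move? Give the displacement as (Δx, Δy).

(-1.9, 0.2)

From the two frames, the purple capsule sits at roughly (6.2, 3.4) before and (4.3, 3.6) after.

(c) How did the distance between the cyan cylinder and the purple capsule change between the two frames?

+3.6

They were about 1.4 units apart before and 5.0 after — 3.6 units further apart.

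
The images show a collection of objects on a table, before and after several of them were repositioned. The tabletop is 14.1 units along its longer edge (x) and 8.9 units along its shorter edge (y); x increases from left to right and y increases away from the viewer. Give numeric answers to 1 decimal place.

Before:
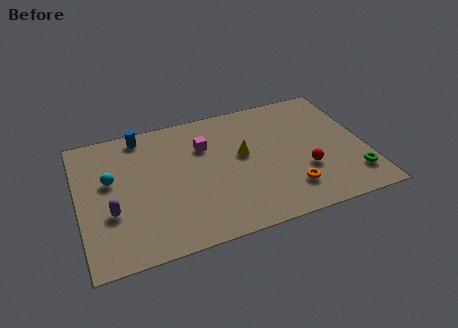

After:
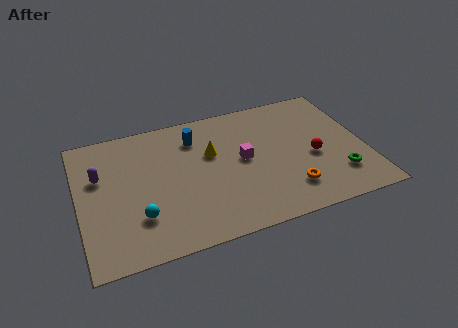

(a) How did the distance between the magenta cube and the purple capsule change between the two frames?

+1.4

They were about 5.7 units apart before and 7.1 after — 1.4 units further apart.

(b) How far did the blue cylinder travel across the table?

2.8

From (3.3, 7.9) to (5.9, 6.9), the blue cylinder covered √(2.6² + 1.0²) ≈ 2.8 units.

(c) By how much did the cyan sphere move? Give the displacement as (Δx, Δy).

(1.2, -2.8)

From the two frames, the cyan sphere sits at roughly (1.6, 5.3) before and (2.8, 2.5) after.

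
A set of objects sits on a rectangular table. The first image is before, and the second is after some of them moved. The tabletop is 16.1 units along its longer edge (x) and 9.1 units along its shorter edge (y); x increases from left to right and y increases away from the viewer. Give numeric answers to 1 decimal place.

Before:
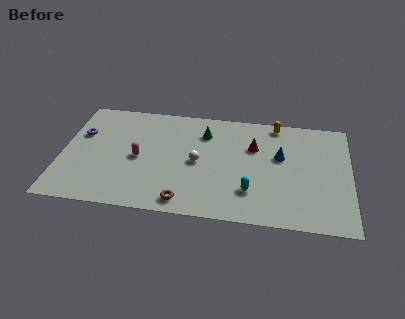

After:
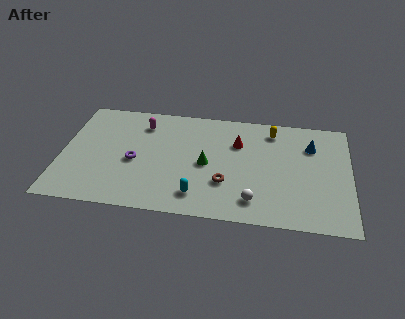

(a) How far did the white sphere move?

4.2

From (7.6, 4.4) to (10.8, 1.7), the white sphere covered √(3.2² + 2.7²) ≈ 4.2 units.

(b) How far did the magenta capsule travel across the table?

2.9

From (4.3, 4.3) to (4.4, 7.2), the magenta capsule covered √(0.1² + 2.9²) ≈ 2.9 units.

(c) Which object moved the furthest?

the white sphere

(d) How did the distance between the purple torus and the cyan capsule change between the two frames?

-5.9

They were about 10.2 units apart before and 4.3 after — 5.9 units closer together.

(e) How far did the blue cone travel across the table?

2.0

The blue cone was near (12.2, 5.5) before and (13.9, 6.6) after, so it travelled √(1.7² + 1.1²) ≈ 2.0 units.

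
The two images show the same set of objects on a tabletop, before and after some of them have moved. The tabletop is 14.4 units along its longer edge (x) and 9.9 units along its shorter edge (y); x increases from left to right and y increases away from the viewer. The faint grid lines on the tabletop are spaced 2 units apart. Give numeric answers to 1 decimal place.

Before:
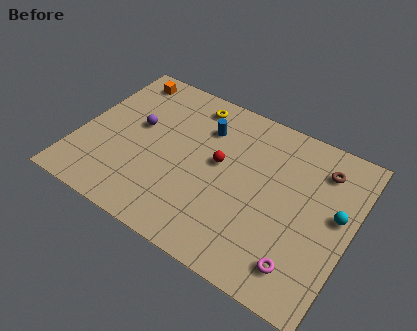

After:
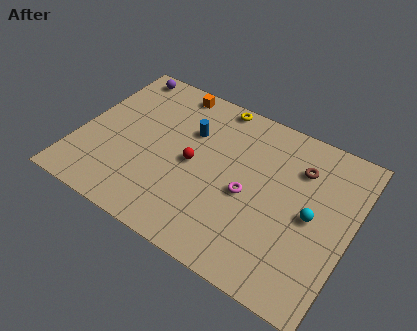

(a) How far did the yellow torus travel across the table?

1.3

From (5.4, 8.5) to (6.6, 9.1), the yellow torus covered √(1.2² + 0.6²) ≈ 1.3 units.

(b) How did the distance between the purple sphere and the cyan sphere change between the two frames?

+1.0

Before: roughly 10.7 units apart; after: 11.7. That's 1.0 units further apart.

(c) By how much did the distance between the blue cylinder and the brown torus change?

-0.4

The distance was about 6.2 in the first image and 5.8 in the second, so they moved 0.4 units closer together.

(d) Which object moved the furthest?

the magenta torus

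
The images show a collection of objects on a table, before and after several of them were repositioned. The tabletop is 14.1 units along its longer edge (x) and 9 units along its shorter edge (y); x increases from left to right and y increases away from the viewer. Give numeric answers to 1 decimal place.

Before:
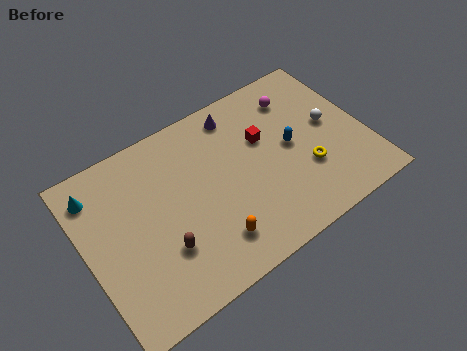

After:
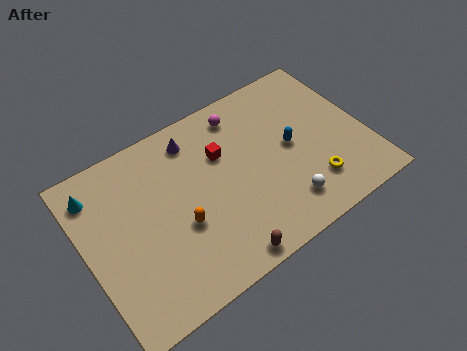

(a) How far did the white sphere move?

4.2

The white sphere moved from about (12.5, 4.8) to (9.5, 1.8), a distance of √(3.0² + 3.0²) ≈ 4.2.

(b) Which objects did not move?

the cyan cone and the blue capsule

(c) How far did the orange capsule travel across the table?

2.1

The orange capsule moved from about (5.8, 1.9) to (4.5, 3.5), a distance of √(1.3² + 1.6²) ≈ 2.1.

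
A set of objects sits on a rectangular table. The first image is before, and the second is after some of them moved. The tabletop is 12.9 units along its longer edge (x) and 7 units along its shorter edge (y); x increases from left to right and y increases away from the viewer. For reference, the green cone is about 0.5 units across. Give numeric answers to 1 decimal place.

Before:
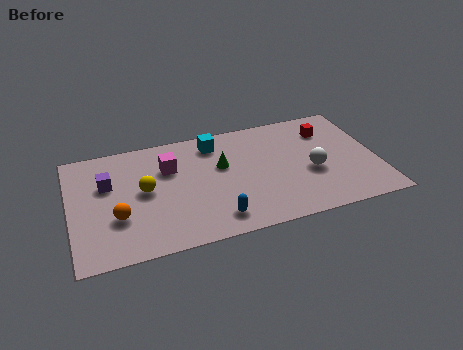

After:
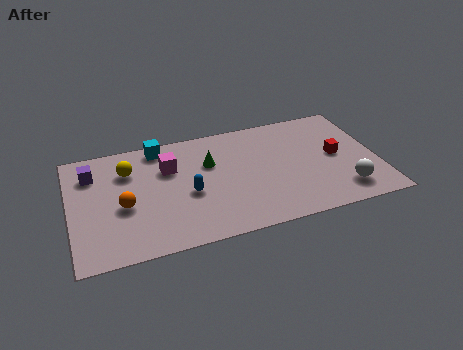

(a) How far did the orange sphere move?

0.7

The orange sphere moved from about (1.9, 2.4) to (2.2, 3.0), a distance of √(0.3² + 0.6²) ≈ 0.7.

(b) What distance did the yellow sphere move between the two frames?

1.5

The yellow sphere moved from about (3.1, 3.7) to (2.5, 5.1), a distance of √(0.6² + 1.4²) ≈ 1.5.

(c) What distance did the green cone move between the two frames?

0.6

From (6.4, 4.3) to (5.9, 4.6), the green cone covered √(0.5² + 0.3²) ≈ 0.6 units.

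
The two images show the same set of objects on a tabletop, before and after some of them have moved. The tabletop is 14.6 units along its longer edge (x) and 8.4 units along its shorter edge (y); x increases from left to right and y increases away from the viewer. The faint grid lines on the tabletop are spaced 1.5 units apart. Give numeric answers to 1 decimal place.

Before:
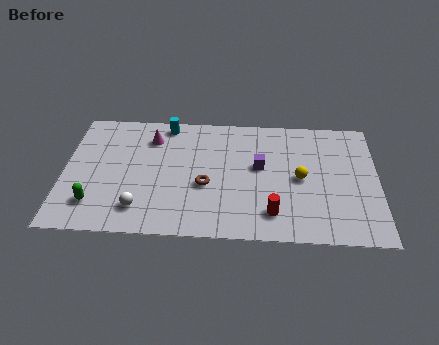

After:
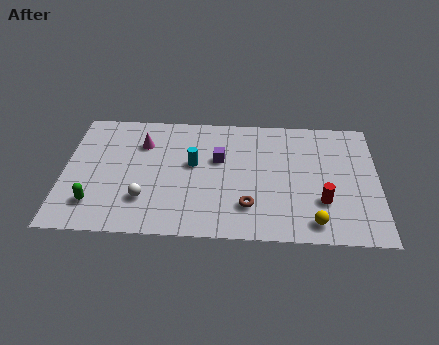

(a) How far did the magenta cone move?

0.6

The magenta cone was near (4.0, 6.5) before and (3.6, 6.1) after, so it travelled √(0.4² + 0.4²) ≈ 0.6 units.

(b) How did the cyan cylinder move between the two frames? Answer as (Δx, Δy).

(1.3, -2.7)

The cyan cylinder was at about (4.7, 7.5) and moved to about (6.0, 4.8).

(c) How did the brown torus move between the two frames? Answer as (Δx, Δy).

(2.0, -1.3)

The brown torus started near (6.6, 3.4) and ended near (8.6, 2.1).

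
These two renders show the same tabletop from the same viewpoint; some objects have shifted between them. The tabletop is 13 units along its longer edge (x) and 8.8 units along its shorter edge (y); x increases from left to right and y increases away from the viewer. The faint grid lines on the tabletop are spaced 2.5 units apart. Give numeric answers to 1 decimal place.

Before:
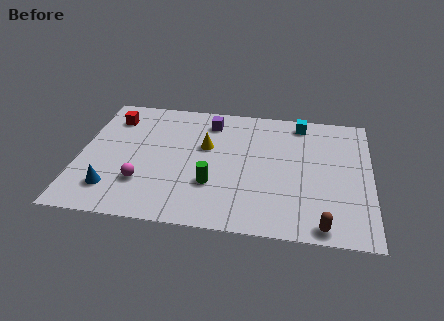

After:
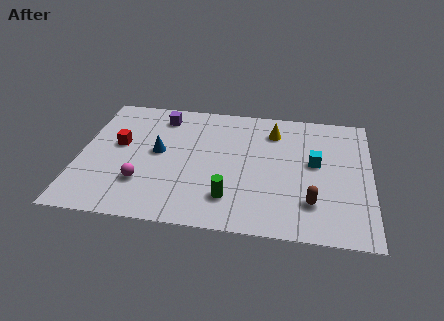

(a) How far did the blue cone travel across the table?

3.4

The blue cone was near (1.6, 1.9) before and (3.5, 4.7) after, so it travelled √(1.9² + 2.8²) ≈ 3.4 units.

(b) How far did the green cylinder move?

1.1

The green cylinder moved from about (6.0, 2.8) to (6.8, 2.0), a distance of √(0.8² + 0.8²) ≈ 1.1.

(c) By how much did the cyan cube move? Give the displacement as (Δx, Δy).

(0.7, -2.8)

The cyan cube started near (9.8, 7.7) and ended near (10.5, 4.9).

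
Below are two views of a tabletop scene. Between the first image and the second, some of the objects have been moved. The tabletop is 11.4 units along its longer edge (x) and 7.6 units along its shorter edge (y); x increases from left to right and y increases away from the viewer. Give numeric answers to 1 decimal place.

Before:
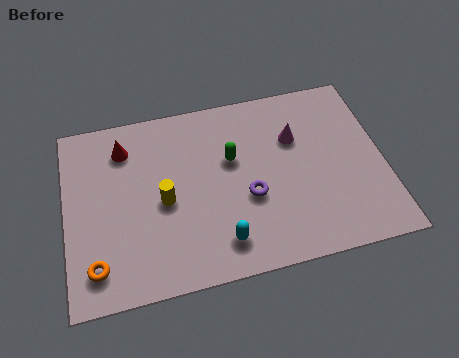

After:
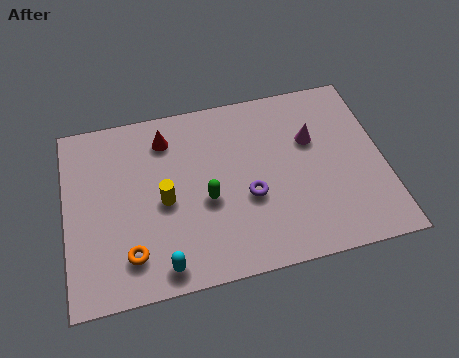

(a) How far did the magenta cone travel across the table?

0.6

The magenta cone was near (8.3, 5.1) before and (8.9, 4.9) after, so it travelled √(0.6² + 0.2²) ≈ 0.6 units.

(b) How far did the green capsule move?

1.8

The green capsule moved from about (6.0, 4.7) to (5.0, 3.2), a distance of √(1.0² + 1.5²) ≈ 1.8.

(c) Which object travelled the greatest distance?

the cyan capsule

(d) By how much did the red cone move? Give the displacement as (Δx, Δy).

(1.5, 0.1)

The red cone started near (2.2, 6.0) and ended near (3.7, 6.1).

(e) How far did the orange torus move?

1.2

The orange torus moved from about (1.0, 1.4) to (2.2, 1.6), a distance of √(1.2² + 0.2²) ≈ 1.2.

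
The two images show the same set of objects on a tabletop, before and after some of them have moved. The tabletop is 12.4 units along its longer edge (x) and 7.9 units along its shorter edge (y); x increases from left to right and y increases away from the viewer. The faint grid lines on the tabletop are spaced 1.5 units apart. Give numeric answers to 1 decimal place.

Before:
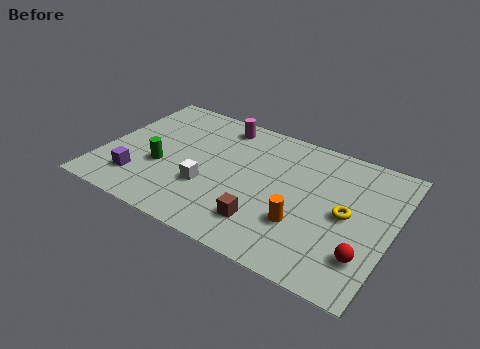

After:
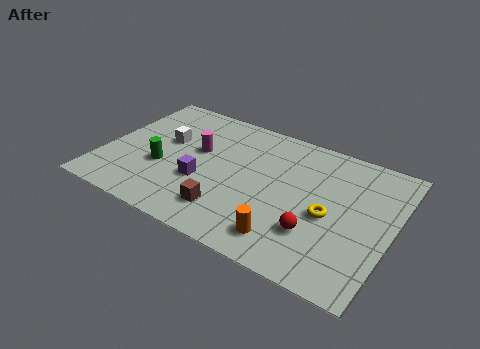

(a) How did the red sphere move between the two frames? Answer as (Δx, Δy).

(-2.1, 0.3)

From the two frames, the red sphere sits at roughly (11.5, 2.0) before and (9.4, 2.3) after.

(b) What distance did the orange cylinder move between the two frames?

1.2

The orange cylinder was near (8.8, 2.5) before and (8.3, 1.4) after, so it travelled √(0.5² + 1.1²) ≈ 1.2 units.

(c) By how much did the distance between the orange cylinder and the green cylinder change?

-0.3

They were about 6.2 units apart before and 5.9 after — 0.3 units closer together.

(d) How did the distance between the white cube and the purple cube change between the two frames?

-0.4

Before: roughly 3.0 units apart; after: 2.6. That's 0.4 units closer together.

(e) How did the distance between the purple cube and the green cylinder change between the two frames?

+0.4

They were about 1.4 units apart before and 1.8 after — 0.4 units further apart.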